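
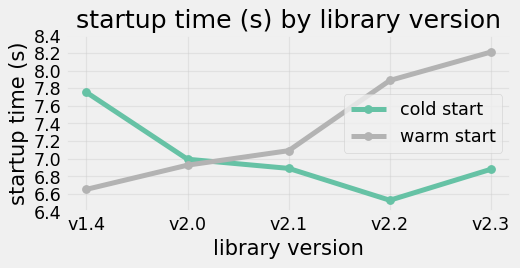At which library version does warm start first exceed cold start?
v2.0: warm start ≈ 7.0 vs cold start ≈ 7.0 (not yet); v2.1: warm start ≈ 7.0 vs cold start ≈ 6.8 (first crossover).

v2.1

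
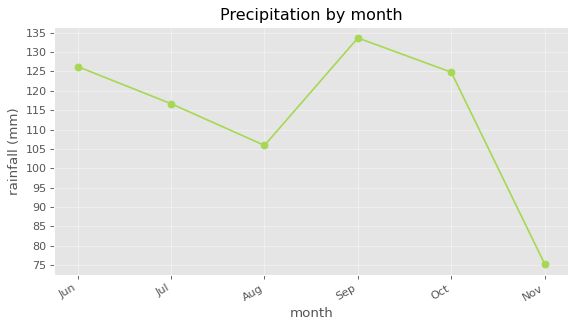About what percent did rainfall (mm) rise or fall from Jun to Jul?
≈ -8%

Jun ≈ 125, Jul ≈ 115; (115 − 125) / 125 ≈ -8%.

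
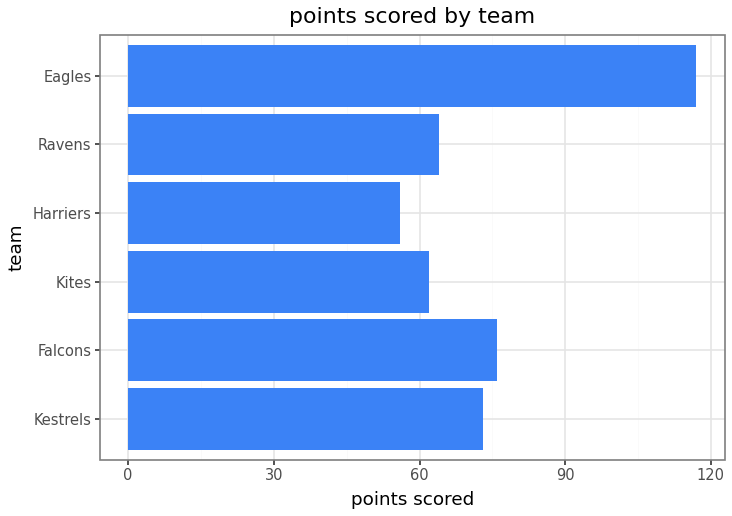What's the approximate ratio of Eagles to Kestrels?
Eagles ≈ 120, Kestrels ≈ 70; 120/70 ≈ 1.71.

≈ 1.71×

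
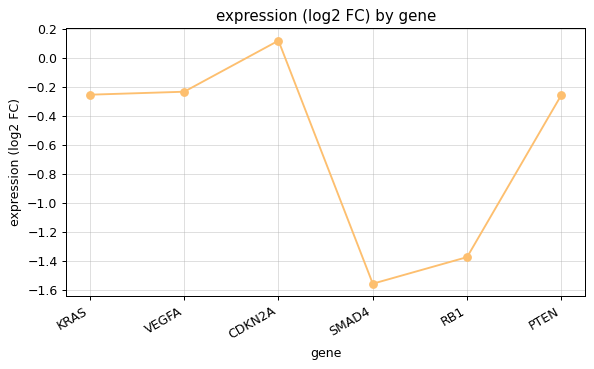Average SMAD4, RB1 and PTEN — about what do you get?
(-1.6 + -1.4 + -0.2) / 3 ≈ -1.07.

≈ -1.07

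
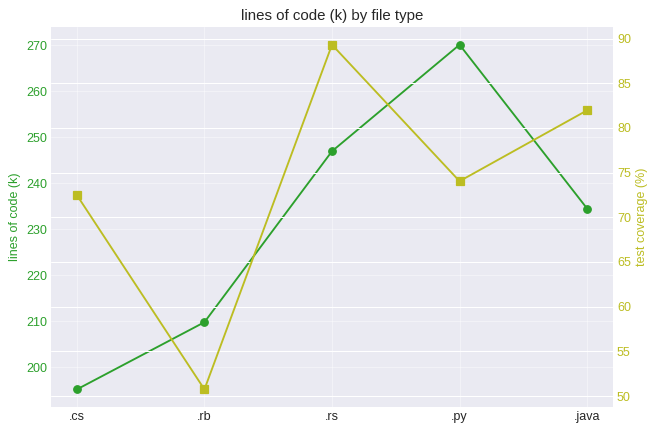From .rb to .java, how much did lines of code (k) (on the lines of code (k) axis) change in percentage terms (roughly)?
.rb ≈ 210, .java ≈ 230; (230 − 210) / 210 ≈ +9.5%.

≈ +9.5%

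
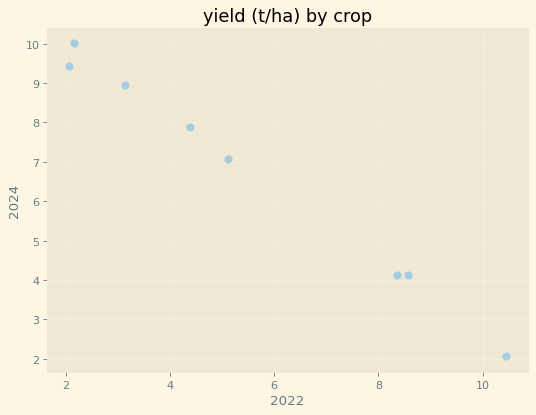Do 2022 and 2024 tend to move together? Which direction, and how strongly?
negative, strong

Points are negatively correlated; strong (|r| ≈ 1.0).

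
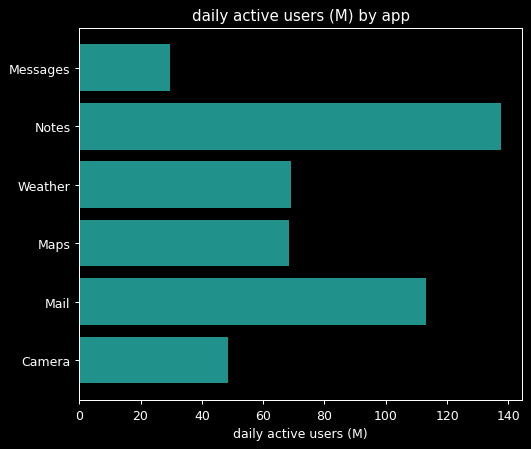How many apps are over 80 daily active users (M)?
Above 80: Notes, Mail.

2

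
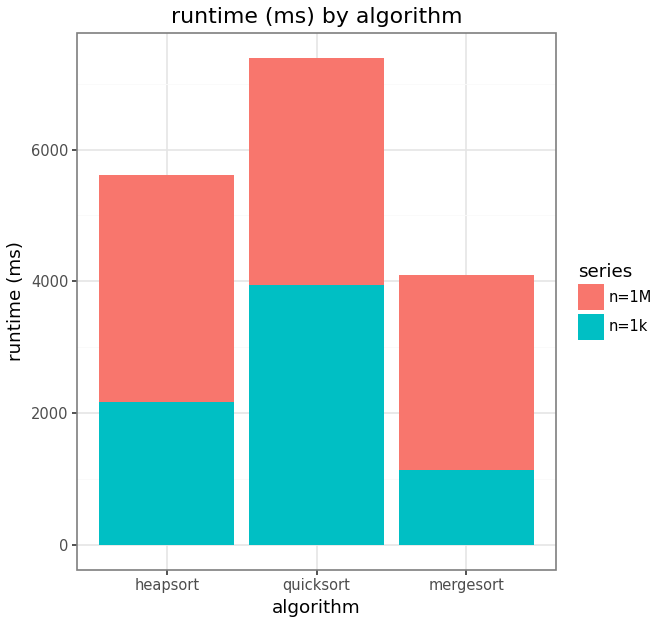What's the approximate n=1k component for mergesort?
n=1k top ≈ 1000, bottom ≈ 0; segment ≈ 1000.

≈ 1000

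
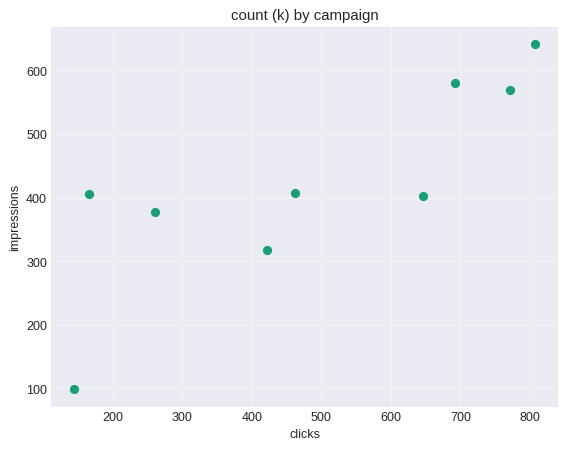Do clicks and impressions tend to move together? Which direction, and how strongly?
positive, strong

Points are positively correlated; strong (|r| ≈ 0.8).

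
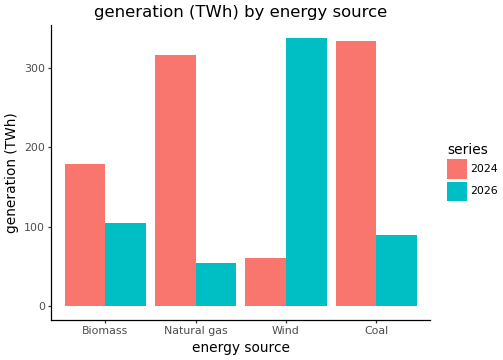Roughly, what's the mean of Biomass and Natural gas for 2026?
(100 + 50) / 2 ≈ 75.

≈ 75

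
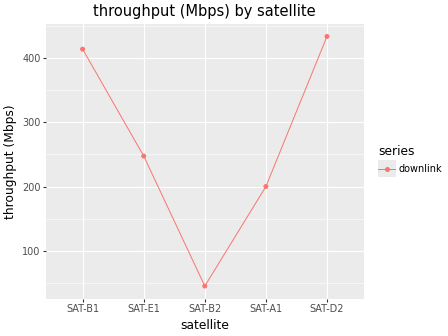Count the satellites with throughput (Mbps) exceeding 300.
Above 300: SAT-B1, SAT-D2.

2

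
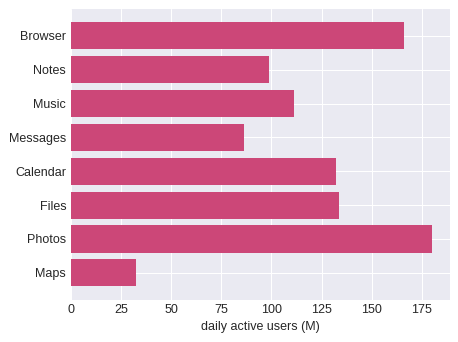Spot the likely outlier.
Maps ≈ 40; the rest sit between ≈ 80 and ≈ 180.

Maps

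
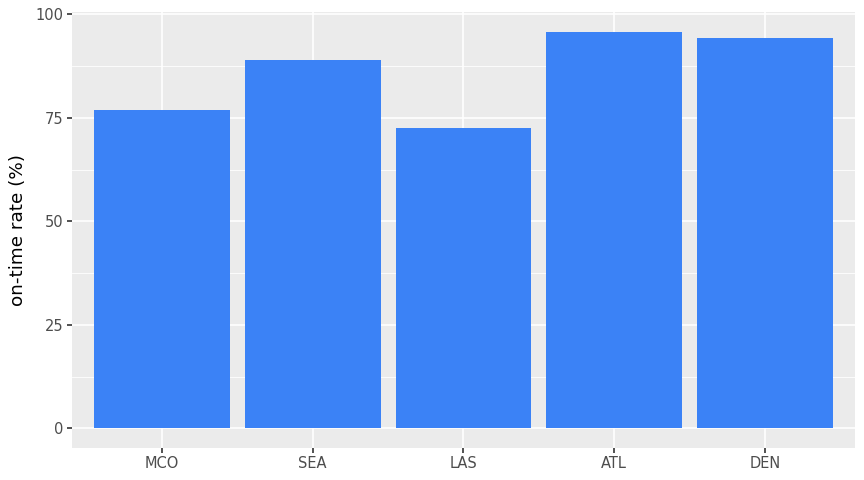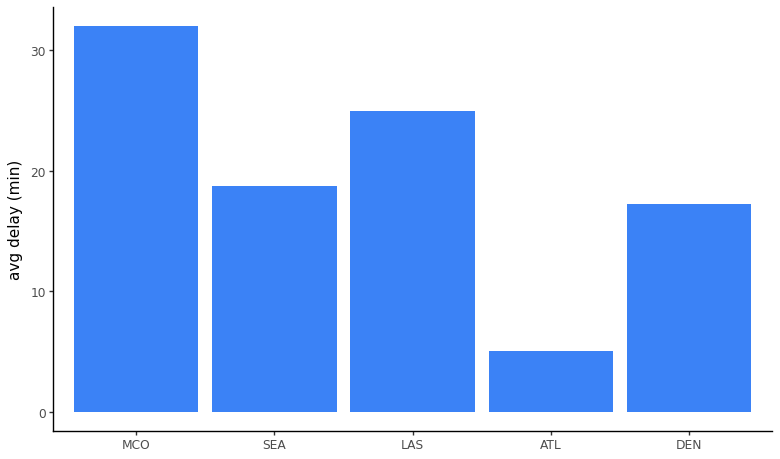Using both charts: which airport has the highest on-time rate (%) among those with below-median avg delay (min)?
Chart 2 median avg delay (min) ≈ 20; below-median airports: ATL, DEN. Among those, ATL has the highest on-time rate (%) (≈ 100).

ATL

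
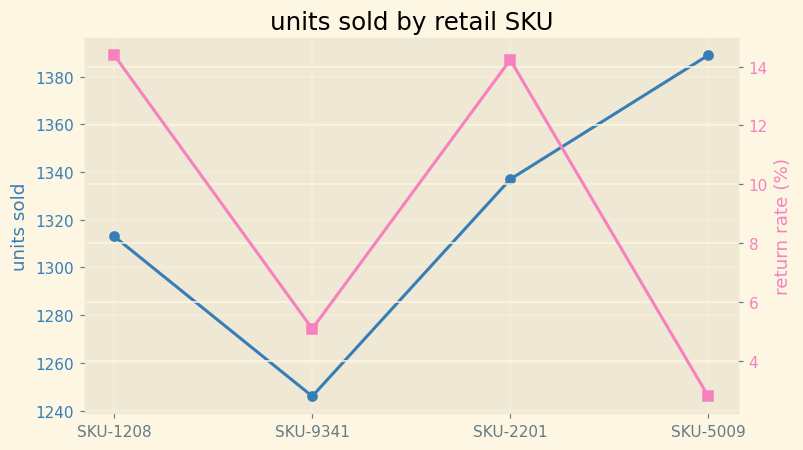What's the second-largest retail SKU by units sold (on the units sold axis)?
SKU-2201

Top 3 (on the units sold axis): SKU-5009 ≈ 1380, SKU-2201 ≈ 1340, SKU-1208 ≈ 1320.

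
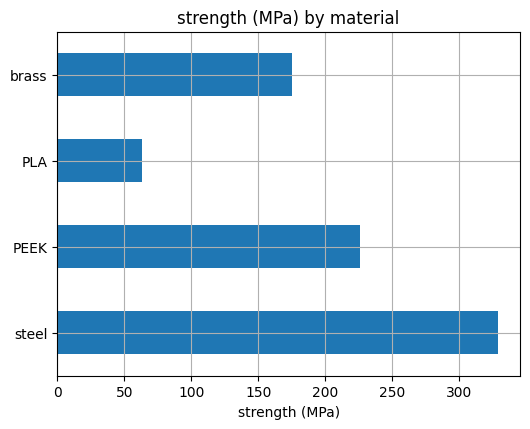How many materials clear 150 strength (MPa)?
Above 150: steel, PEEK, brass.

3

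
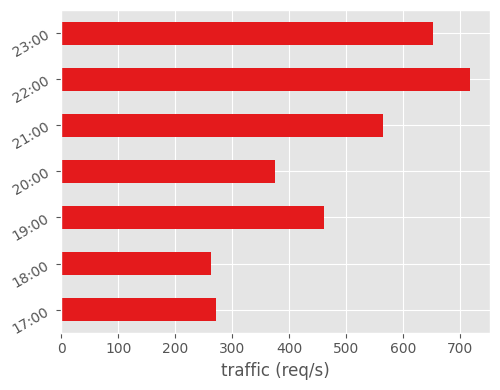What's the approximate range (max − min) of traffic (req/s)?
≈ 400

Max 22:00 ≈ 700, min 18:00 ≈ 300; range ≈ 400.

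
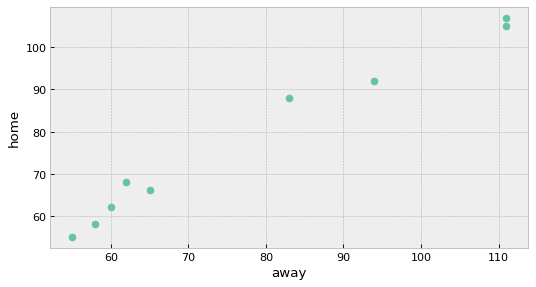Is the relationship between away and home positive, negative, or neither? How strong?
positive, strong

Points are positively correlated; strong (|r| ≈ 1.0).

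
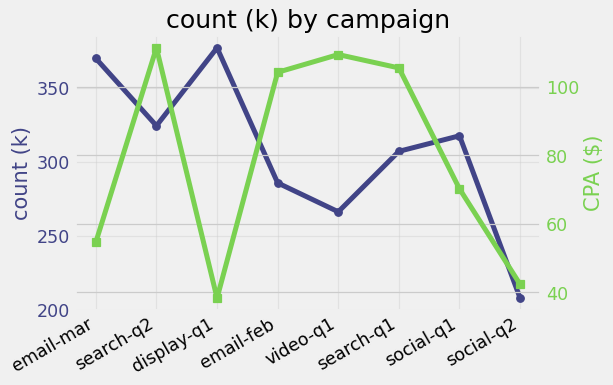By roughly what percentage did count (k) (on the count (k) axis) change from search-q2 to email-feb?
search-q2 ≈ 320, email-feb ≈ 280; (280 − 320) / 320 ≈ -12.5%.

≈ -12.5%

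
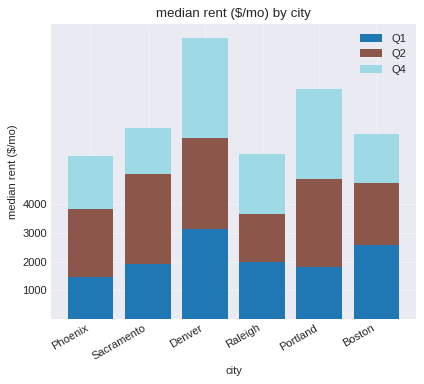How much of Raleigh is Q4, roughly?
Q4 top ≈ 6000, bottom ≈ 4000; segment ≈ 2000.

≈ 2000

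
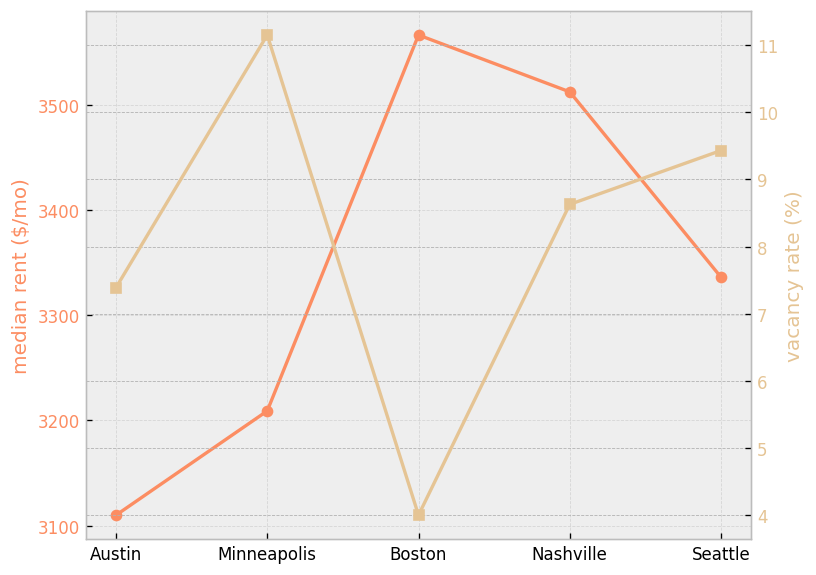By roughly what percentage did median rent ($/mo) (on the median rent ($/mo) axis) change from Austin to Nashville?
≈ +12.9%

Austin ≈ 3100, Nashville ≈ 3500; (3500 − 3100) / 3100 ≈ +12.9%.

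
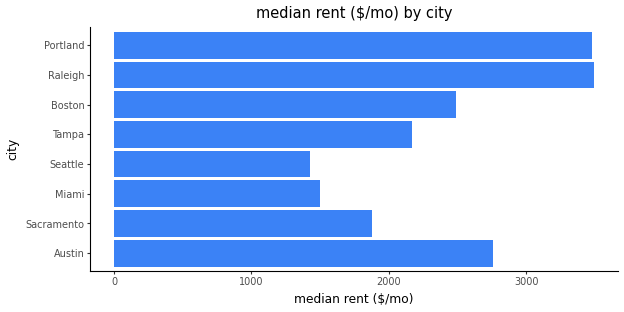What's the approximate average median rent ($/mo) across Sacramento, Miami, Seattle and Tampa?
≈ 1750

(2000 + 1500 + 1500 + 2000) / 4 ≈ 1750.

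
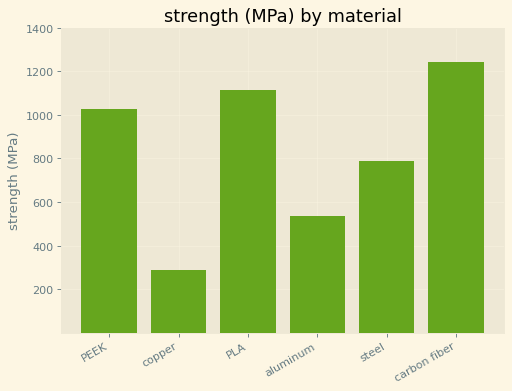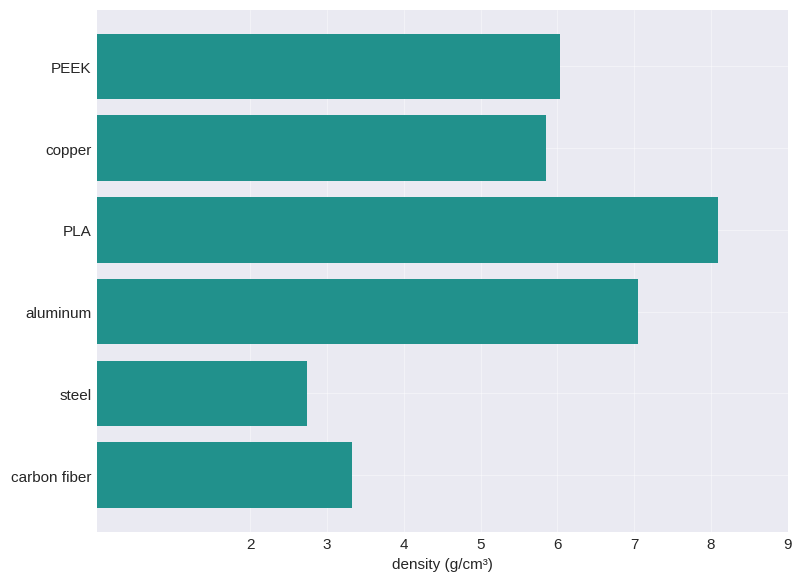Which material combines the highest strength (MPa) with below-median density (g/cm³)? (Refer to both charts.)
carbon fiber

Chart 2 median density (g/cm³) ≈ 6; below-median materials: copper, steel, carbon fiber. Among those, carbon fiber has the highest strength (MPa) (≈ 1200).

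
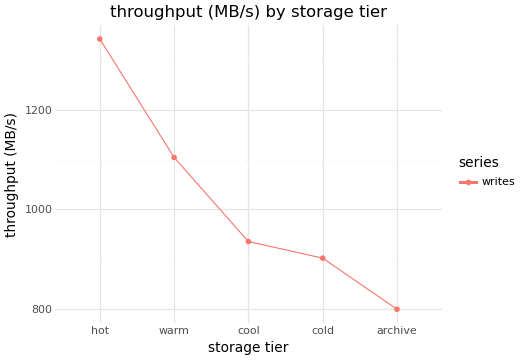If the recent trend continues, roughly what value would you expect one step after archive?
Last three: 950, 900, 800 → slope ≈ -75/step → next ≈ 725.

≈ 725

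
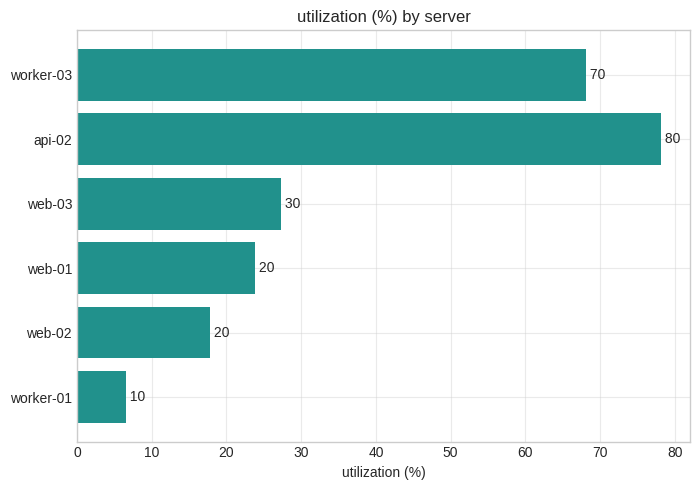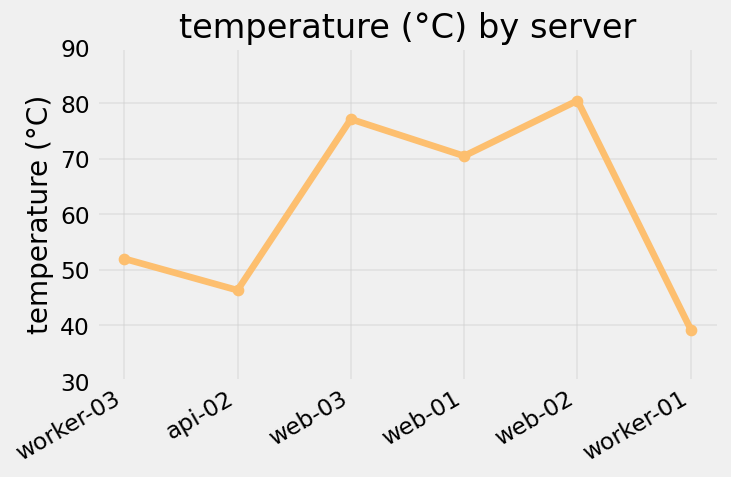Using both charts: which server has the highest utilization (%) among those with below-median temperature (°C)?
api-02

Chart 2 median temperature (°C) ≈ 60; below-median servers: worker-03, api-02, worker-01. Among those, api-02 has the highest utilization (%) (≈ 80).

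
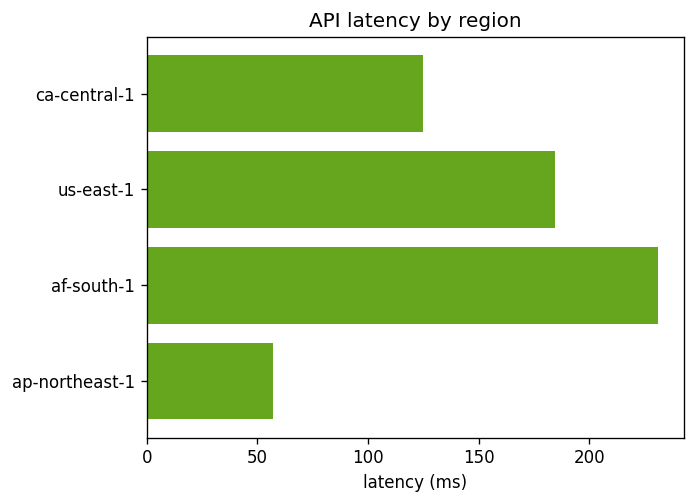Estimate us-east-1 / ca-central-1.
≈ 1.5×

us-east-1 ≈ 180, ca-central-1 ≈ 120; 180/120 ≈ 1.5.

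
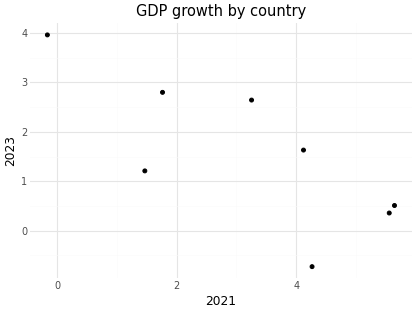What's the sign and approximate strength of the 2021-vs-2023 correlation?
negative, strong

Points are negatively correlated; strong (|r| ≈ 0.8).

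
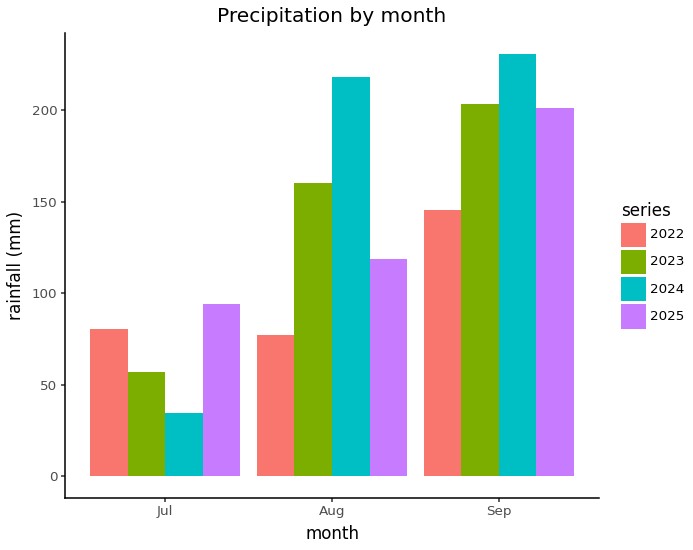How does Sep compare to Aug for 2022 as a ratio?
Sep ≈ 140, Aug ≈ 80; 140/80 ≈ 1.75.

≈ 1.75×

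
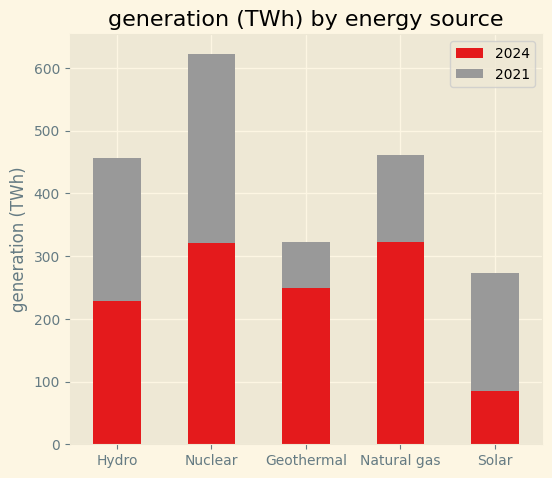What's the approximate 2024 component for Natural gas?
2024 top ≈ 300, bottom ≈ 0; segment ≈ 300.

≈ 300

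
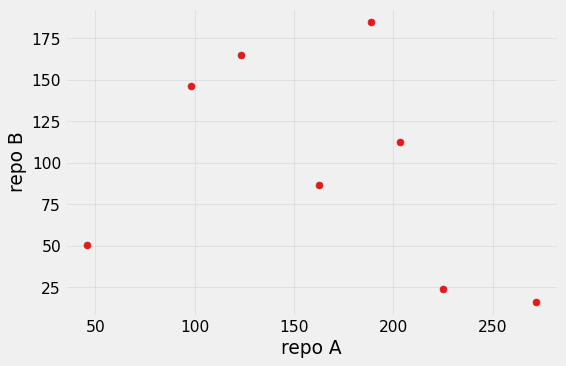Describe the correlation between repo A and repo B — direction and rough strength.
negative, weak

Points are negatively correlated; weak (|r| ≈ 0.3).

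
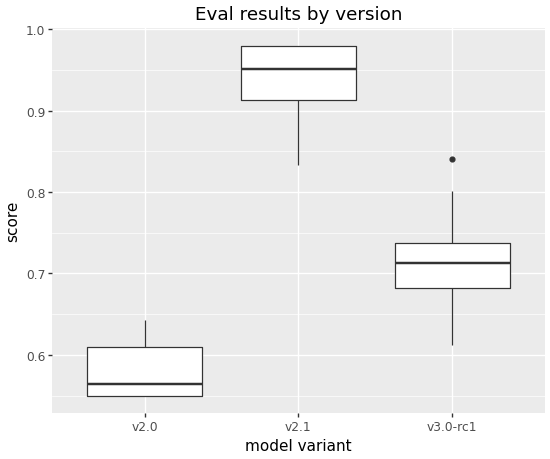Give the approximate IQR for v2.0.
≈ 0.05

Q3 ≈ 0.60, Q1 ≈ 0.55; IQR ≈ 0.05.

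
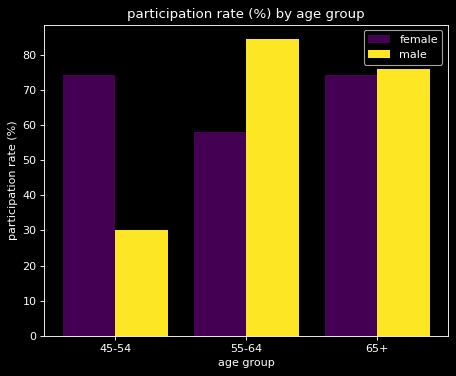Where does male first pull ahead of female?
45-54: male ≈ 30 vs female ≈ 70 (not yet); 55-64: male ≈ 80 vs female ≈ 60 (first crossover).

55-64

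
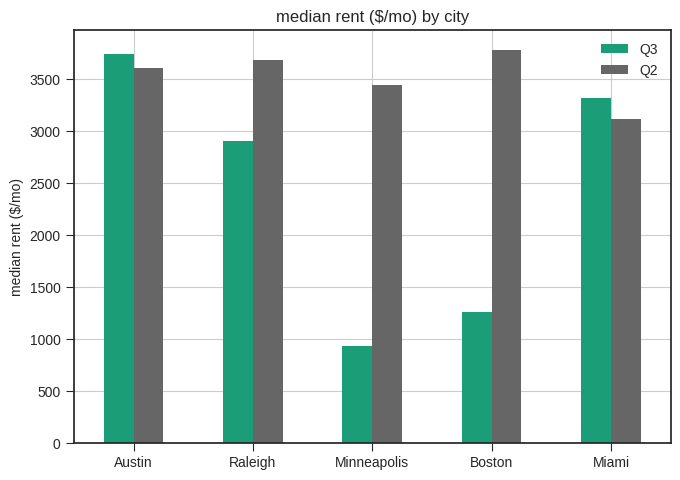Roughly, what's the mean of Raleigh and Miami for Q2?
(3500 + 3000) / 2 ≈ 3250.

≈ 3250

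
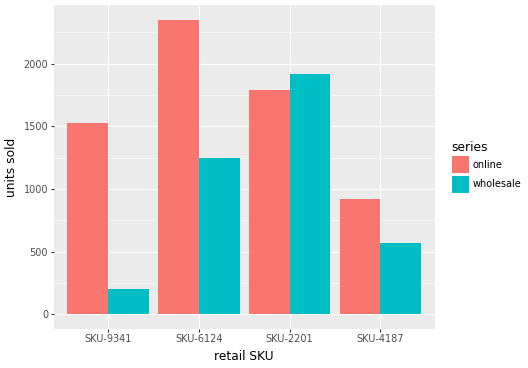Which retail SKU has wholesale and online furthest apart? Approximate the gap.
SKU-9341, ≈ 1400

SKU-9341: wholesale ≈ 200, online ≈ 1600 → gap ≈ 1400. Next-largest (SKU-6124) is only ≈ 1200.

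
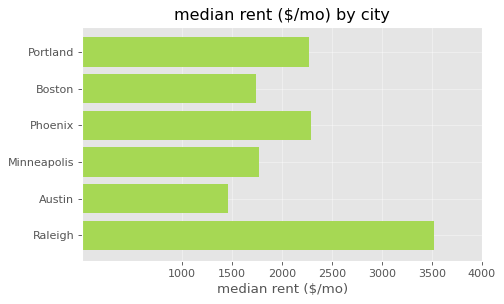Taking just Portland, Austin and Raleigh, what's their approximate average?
(2500 + 1500 + 3500) / 3 ≈ 2500.

≈ 2500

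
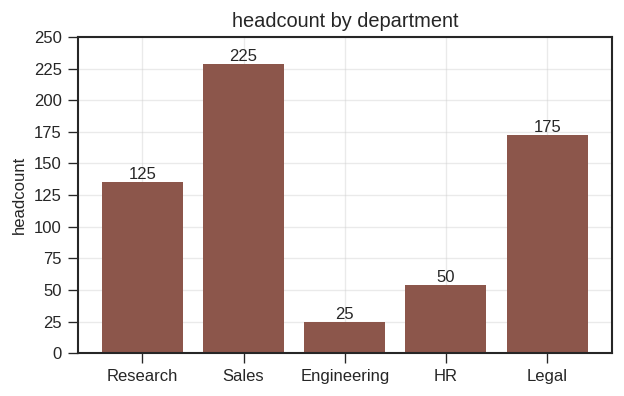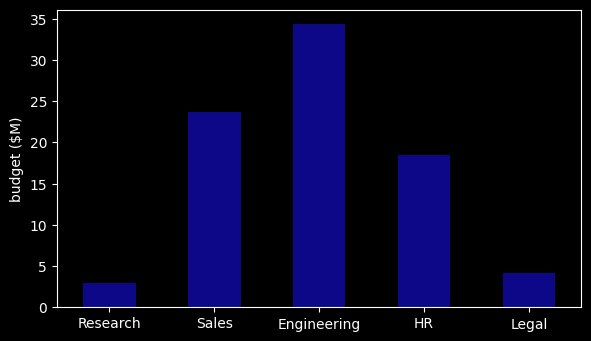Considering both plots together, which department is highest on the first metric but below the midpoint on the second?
Chart 2 median budget ($M) ≈ 20; below-median departments: Research, Legal. Among those, Legal has the highest headcount (≈ 175).

Legal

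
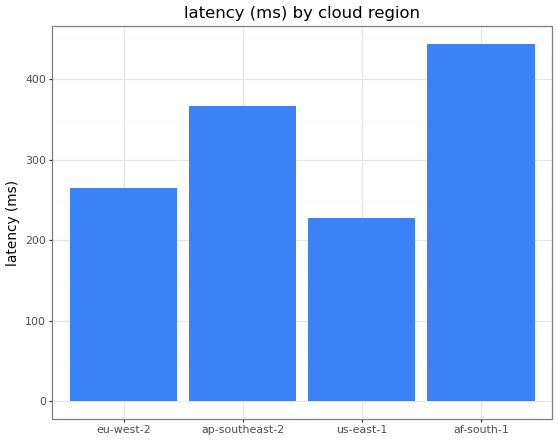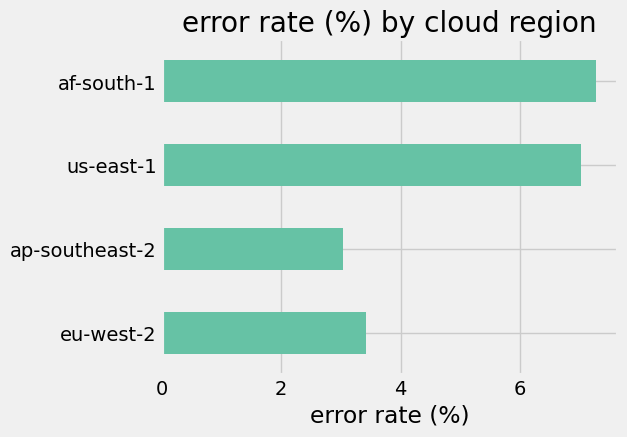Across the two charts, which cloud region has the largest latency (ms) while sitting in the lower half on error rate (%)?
ap-southeast-2

Chart 2 median error rate (%) ≈ 5; below-median cloud regions: eu-west-2, ap-southeast-2. Among those, ap-southeast-2 has the highest latency (ms) (≈ 350).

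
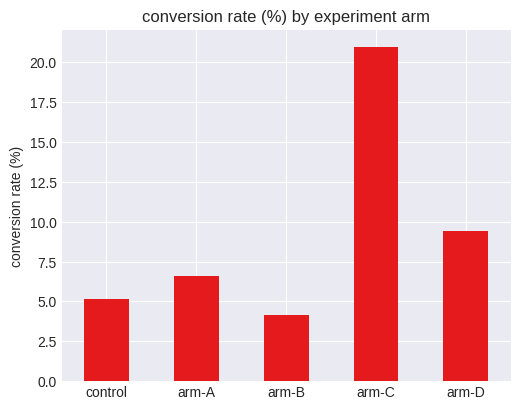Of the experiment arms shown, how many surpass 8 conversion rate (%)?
2

Above 8: arm-C, arm-D.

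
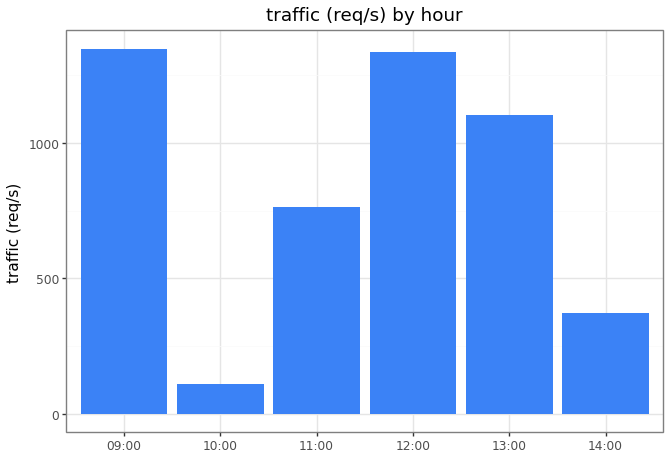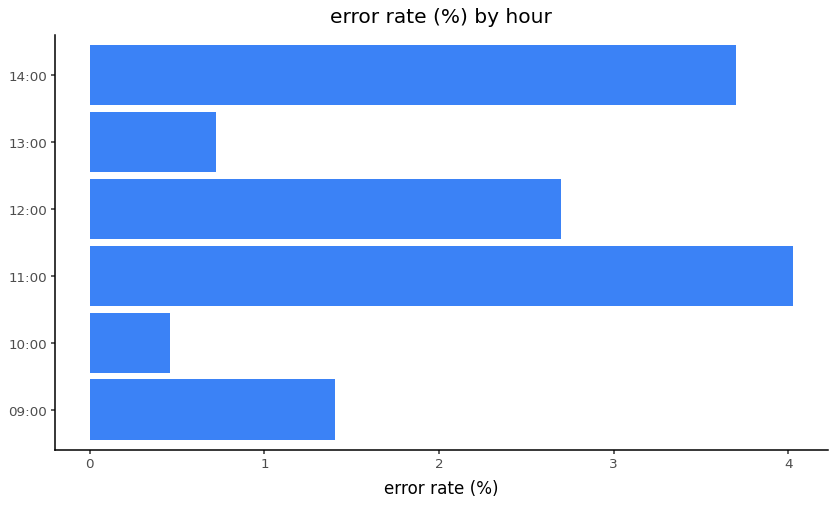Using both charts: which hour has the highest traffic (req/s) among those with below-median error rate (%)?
09:00

Chart 2 median error rate (%) ≈ 2; below-median hours: 09:00, 10:00, 13:00. Among those, 09:00 has the highest traffic (req/s) (≈ 1400).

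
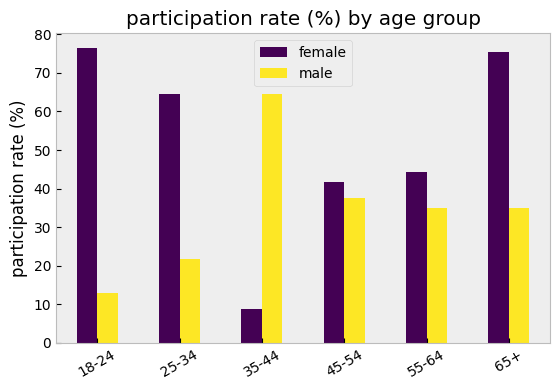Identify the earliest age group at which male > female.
35-44

25-34: male ≈ 20 vs female ≈ 60 (not yet); 35-44: male ≈ 60 vs female ≈ 10 (first crossover).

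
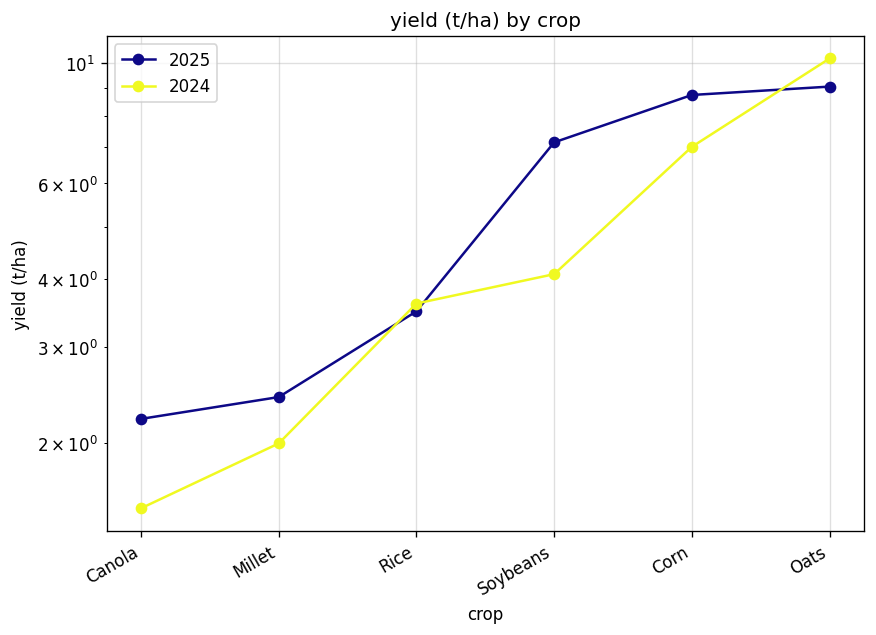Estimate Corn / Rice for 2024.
≈ 1.75×

Corn ≈ 7, Rice ≈ 4; 7/4 ≈ 1.75.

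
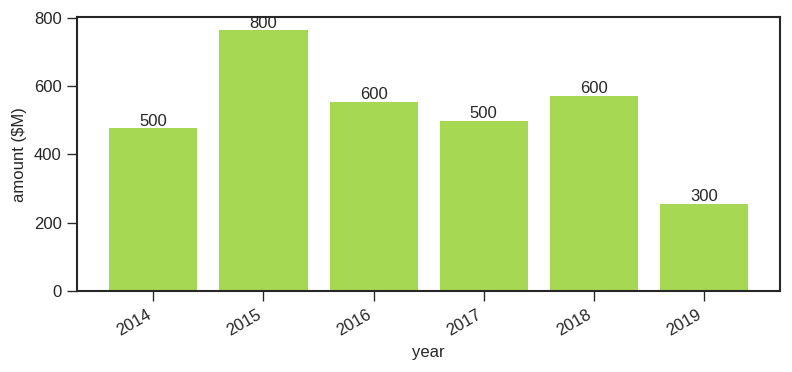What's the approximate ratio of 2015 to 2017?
≈ 1.6×

2015 ≈ 800, 2017 ≈ 500; 800/500 ≈ 1.6.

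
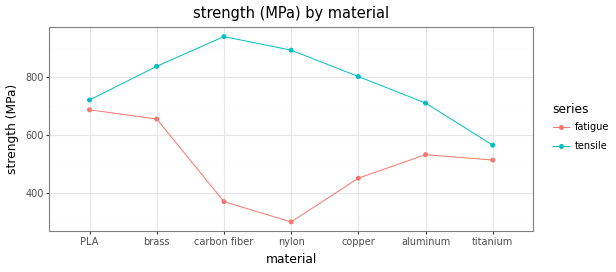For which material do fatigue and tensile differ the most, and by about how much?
nylon, ≈ 600 MPa

nylon: fatigue ≈ 300, tensile ≈ 900 → gap ≈ 600. Next-largest (carbon fiber) is only ≈ 500.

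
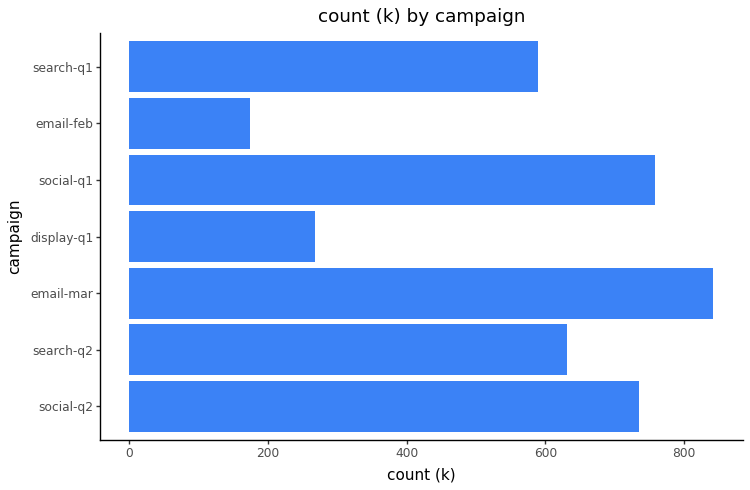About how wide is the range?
≈ 600

Max email-mar ≈ 800, min email-feb ≈ 200; range ≈ 600.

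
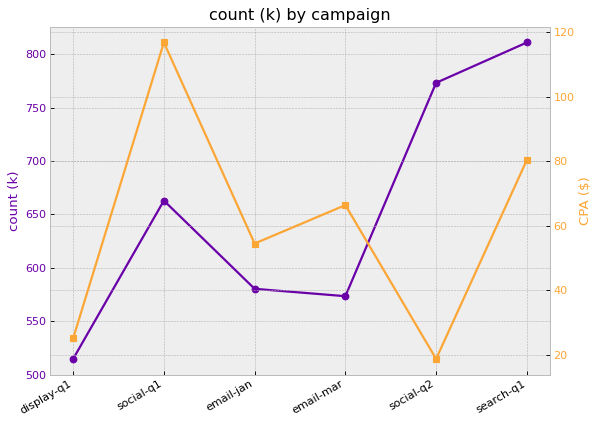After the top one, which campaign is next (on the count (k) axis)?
social-q2

Top 3 (on the count (k) axis): search-q1 ≈ 800, social-q2 ≈ 775, social-q1 ≈ 675.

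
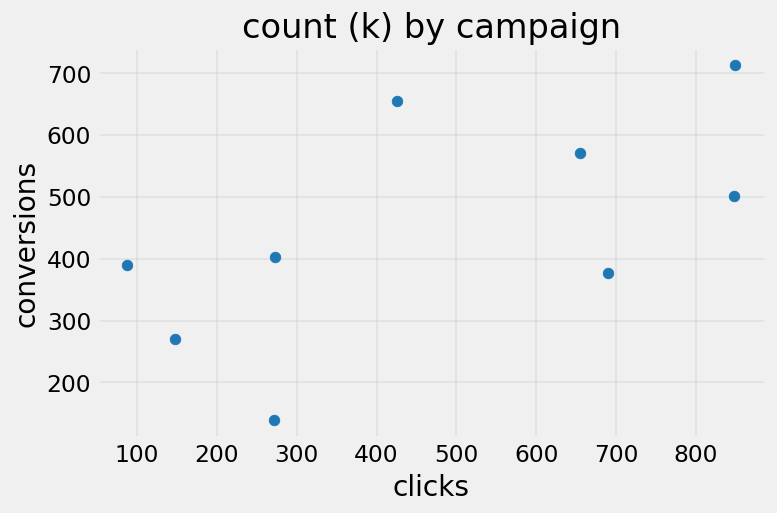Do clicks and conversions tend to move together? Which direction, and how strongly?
positive, moderate

Points are positively correlated; moderate (|r| ≈ 0.6).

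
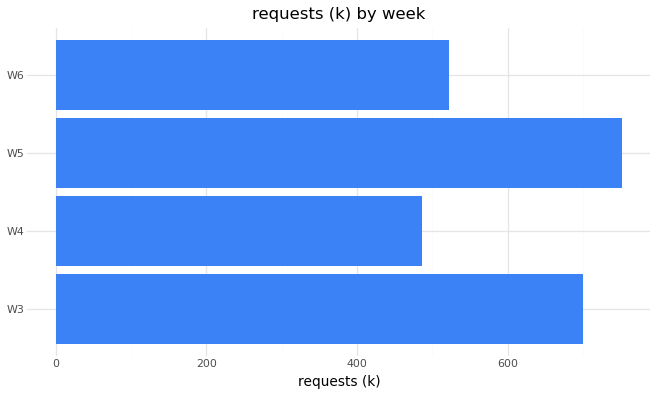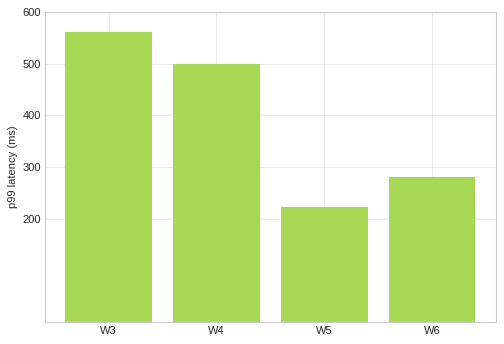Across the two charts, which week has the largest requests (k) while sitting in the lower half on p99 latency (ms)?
W5

Chart 2 median p99 latency (ms) ≈ 400; below-median weeks: W5, W6. Among those, W5 has the highest requests (k) (≈ 800).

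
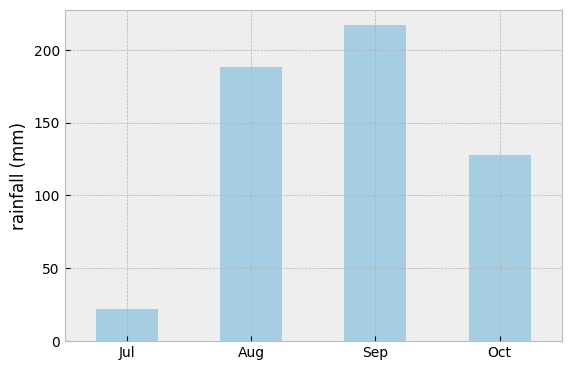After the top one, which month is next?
Aug

Top 3: Sep ≈ 220, Aug ≈ 180, Oct ≈ 120.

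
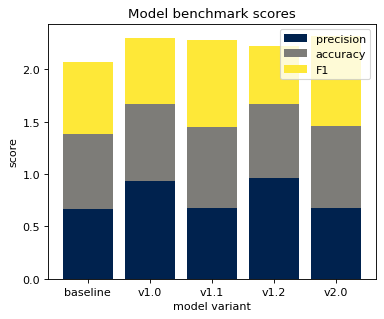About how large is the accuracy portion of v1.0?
≈ 0.6

accuracy top ≈ 1.6, bottom ≈ 1.0; segment ≈ 0.6.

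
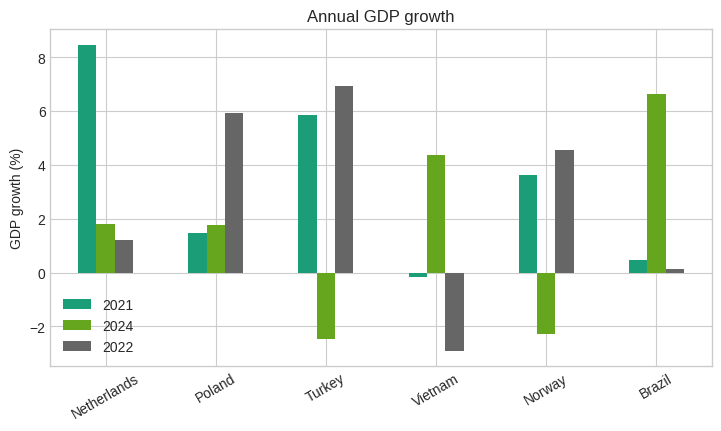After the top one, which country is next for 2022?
Poland

Top 3 for 2022: Turkey ≈ 7, Poland ≈ 6, Norway ≈ 5.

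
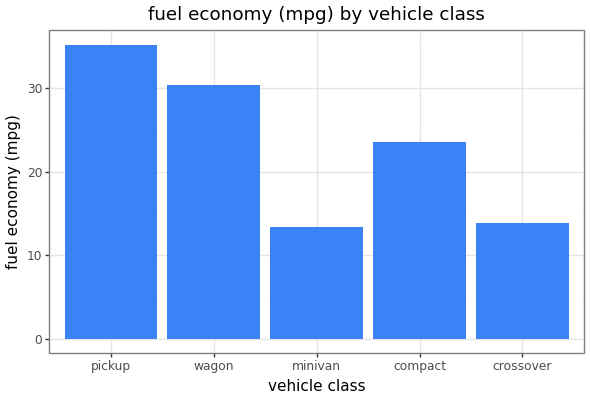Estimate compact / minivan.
≈ 1.67×

compact ≈ 25, minivan ≈ 15; 25/15 ≈ 1.67.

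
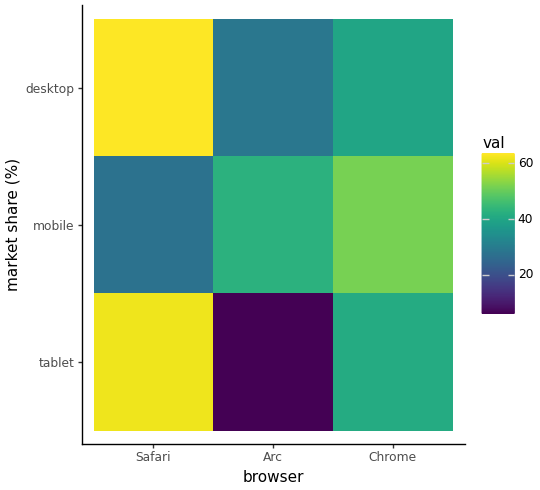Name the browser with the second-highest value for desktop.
Chrome

Top 3 for desktop: Safari ≈ 65, Chrome ≈ 40, Arc ≈ 30.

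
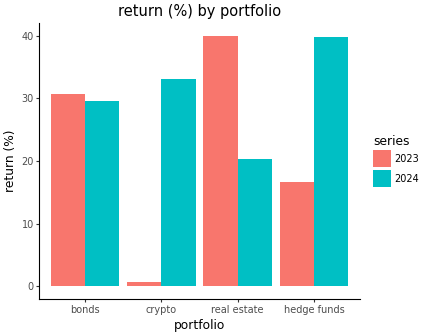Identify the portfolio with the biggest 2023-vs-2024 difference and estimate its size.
crypto: 2023 ≈ 0, 2024 ≈ 35 → gap ≈ 35. Next-largest (hedge funds) is only ≈ 25.

crypto, ≈ 35 %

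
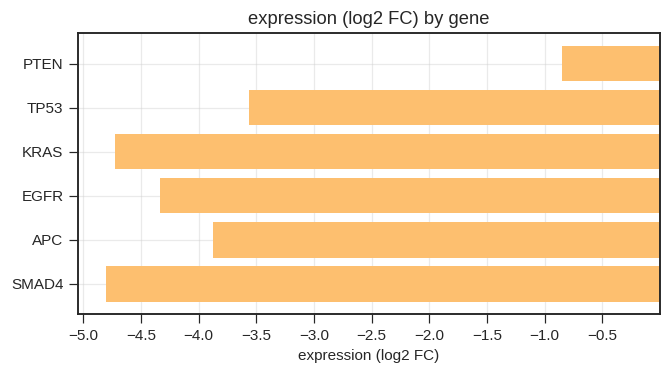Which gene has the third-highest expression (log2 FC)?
Top 4: PTEN ≈ -1.0, TP53 ≈ -3.5, APC ≈ -4.0, EGFR ≈ -4.5.

APC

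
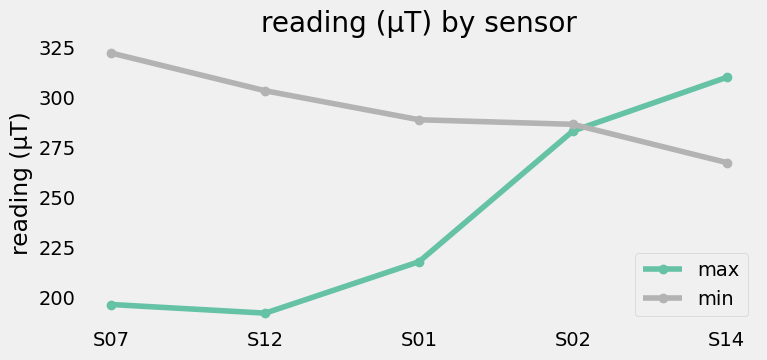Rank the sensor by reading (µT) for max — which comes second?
S02

Top 3 for max: S14 ≈ 320, S02 ≈ 280, S01 ≈ 220.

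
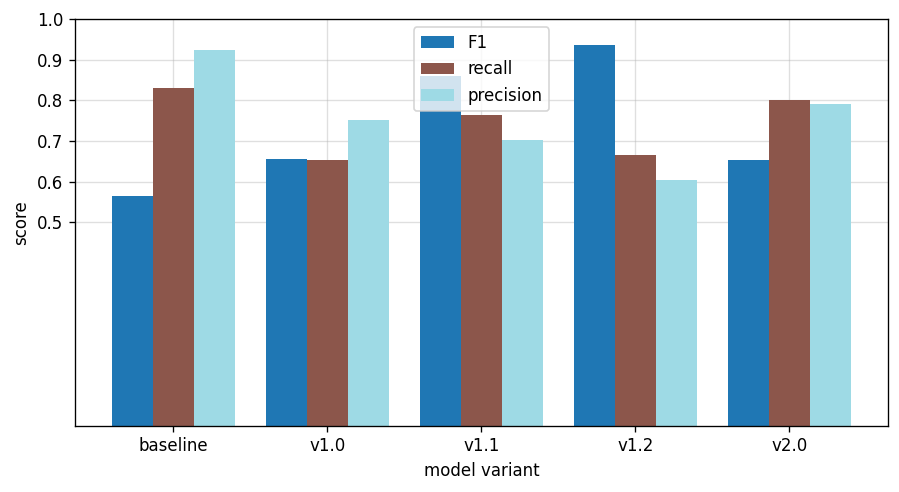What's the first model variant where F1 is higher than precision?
v1.0: F1 ≈ 0.7 vs precision ≈ 0.8 (not yet); v1.1: F1 ≈ 0.9 vs precision ≈ 0.7 (first crossover).

v1.1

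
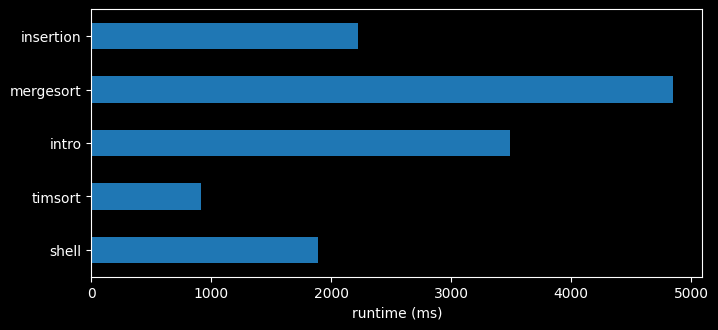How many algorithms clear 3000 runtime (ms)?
Above 3000: intro, mergesort.

2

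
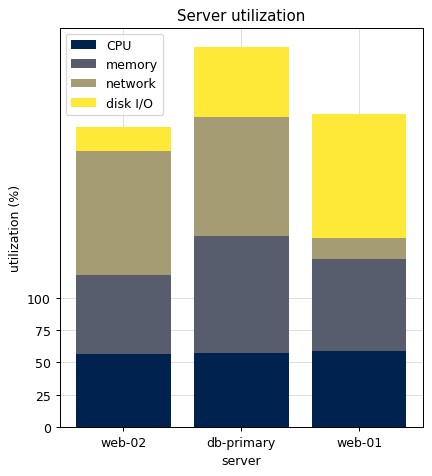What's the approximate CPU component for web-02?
≈ 50

CPU top ≈ 50, bottom ≈ 0; segment ≈ 50.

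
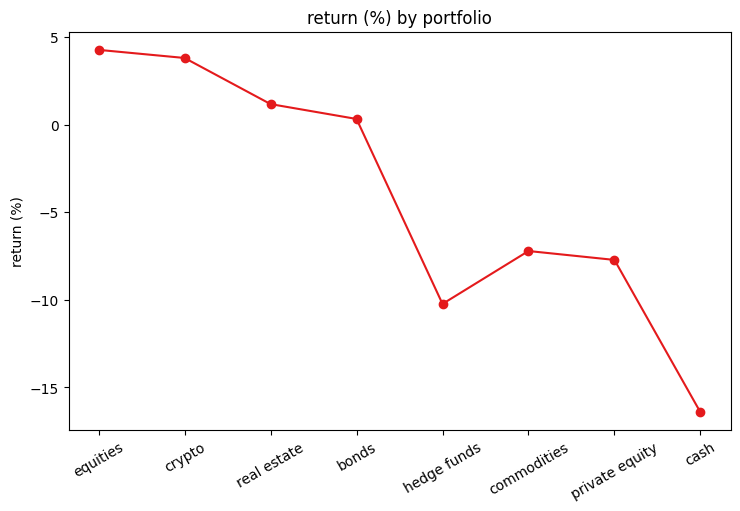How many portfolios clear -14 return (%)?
Above -14: equities, crypto, real estate, bonds, hedge funds, commodities, private equity.

7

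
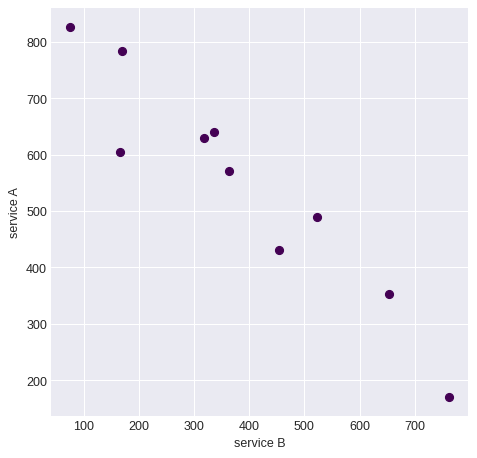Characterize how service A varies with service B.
negative, strong

Points are negatively correlated; strong (|r| ≈ 0.9).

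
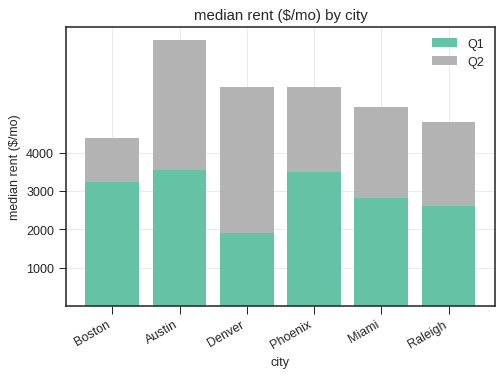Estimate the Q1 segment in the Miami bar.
Q1 top ≈ 3000, bottom ≈ 0; segment ≈ 3000.

≈ 3000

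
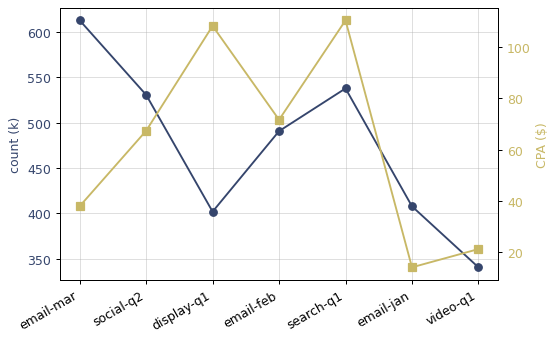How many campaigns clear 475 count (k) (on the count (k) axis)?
Above 475: email-mar, social-q2, email-feb, search-q1.

4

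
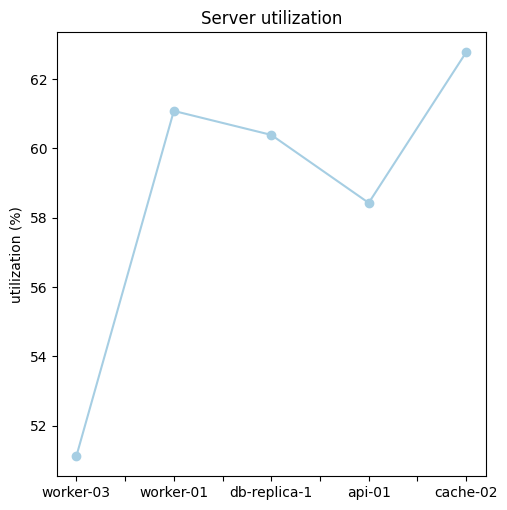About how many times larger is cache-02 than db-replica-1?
≈ 1.05×

cache-02 ≈ 63, db-replica-1 ≈ 60; 63/60 ≈ 1.05.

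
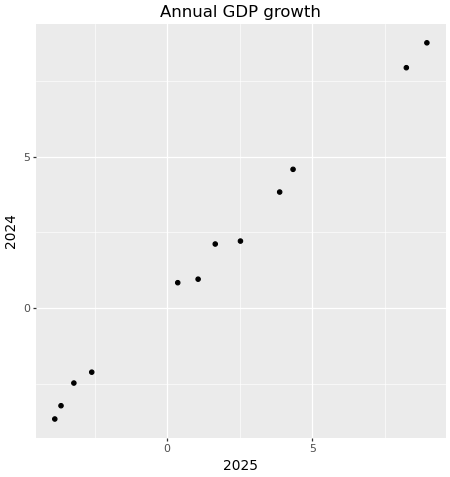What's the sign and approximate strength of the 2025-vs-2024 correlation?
positive, strong

Points are positively correlated; strong (|r| ≈ 1.0).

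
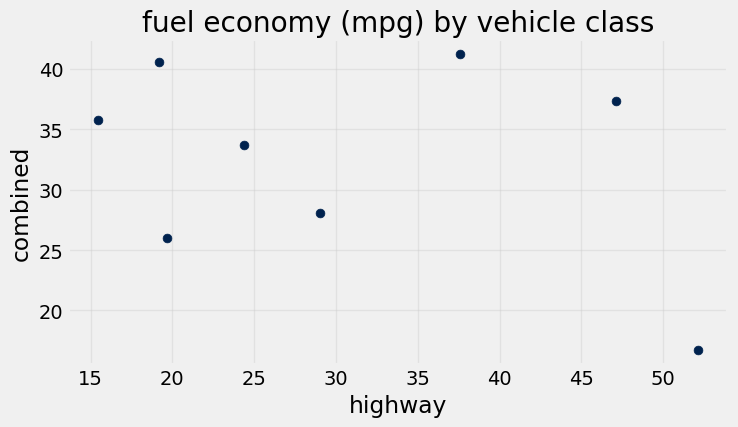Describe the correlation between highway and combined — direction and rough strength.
negative, weak

Points are negatively correlated; weak (|r| ≈ 0.3).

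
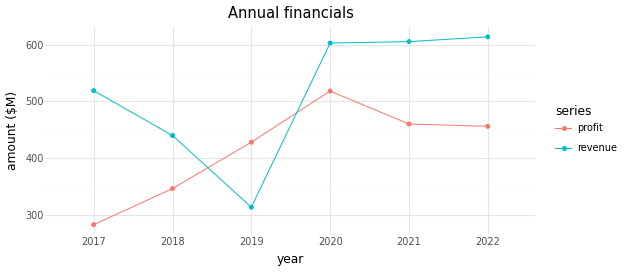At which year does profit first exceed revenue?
2018: profit ≈ 350 vs revenue ≈ 450 (not yet); 2019: profit ≈ 450 vs revenue ≈ 300 (first crossover).

2019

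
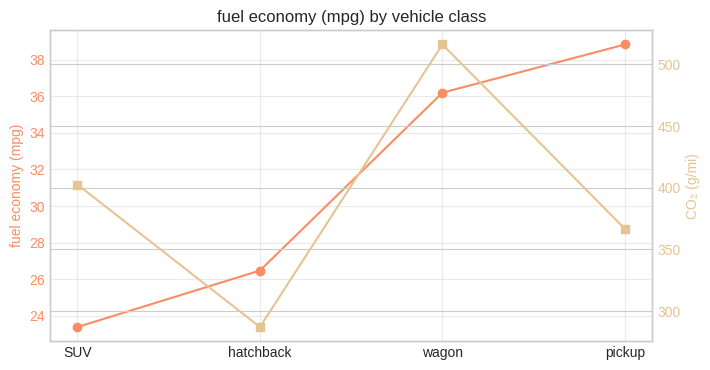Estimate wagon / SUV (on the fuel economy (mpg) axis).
wagon ≈ 36, SUV ≈ 24; 36/24 ≈ 1.5.

≈ 1.5×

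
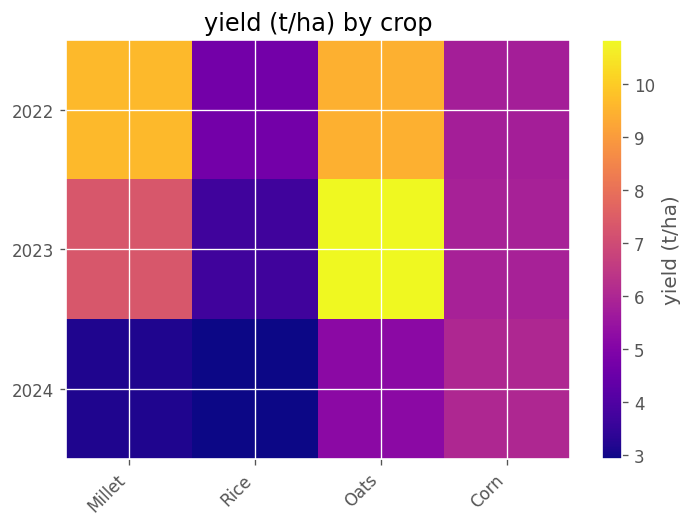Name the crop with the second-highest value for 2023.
Millet

Top 3 for 2023: Oats ≈ 11, Millet ≈ 7, Corn ≈ 6.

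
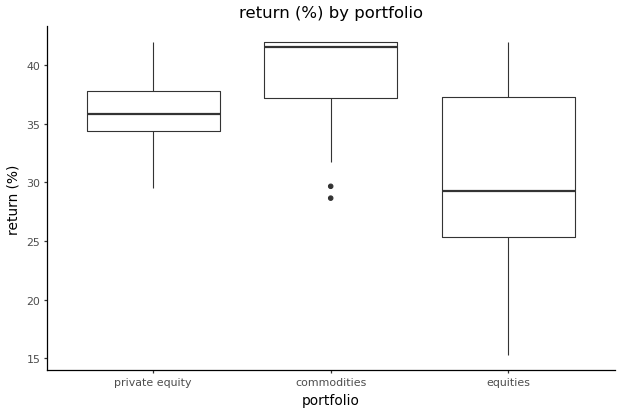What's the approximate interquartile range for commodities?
≈ 5

Q3 ≈ 42, Q1 ≈ 37; IQR ≈ 5.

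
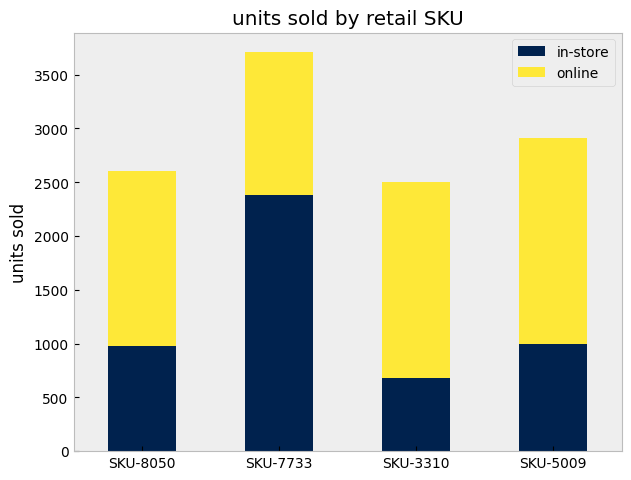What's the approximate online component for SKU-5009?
≈ 2000

online top ≈ 3000, bottom ≈ 1000; segment ≈ 2000.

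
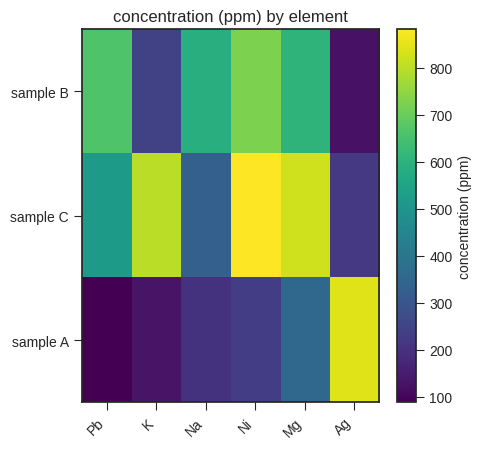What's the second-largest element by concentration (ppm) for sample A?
Mg

Top 3 for sample A: Ag ≈ 800, Mg ≈ 400, Ni ≈ 200.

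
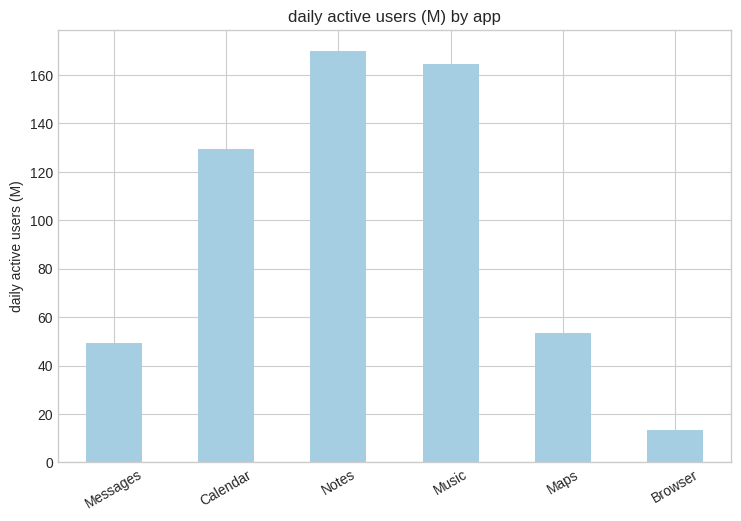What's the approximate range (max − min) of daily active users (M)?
Max Notes ≈ 160, min Browser ≈ 20; range ≈ 140.

≈ 140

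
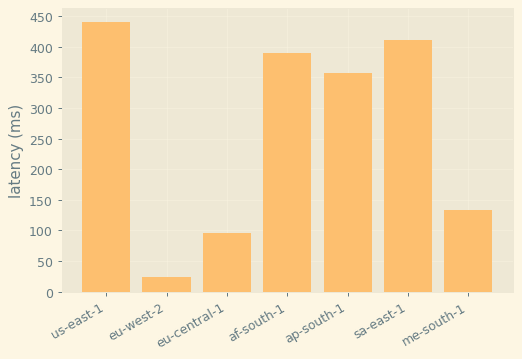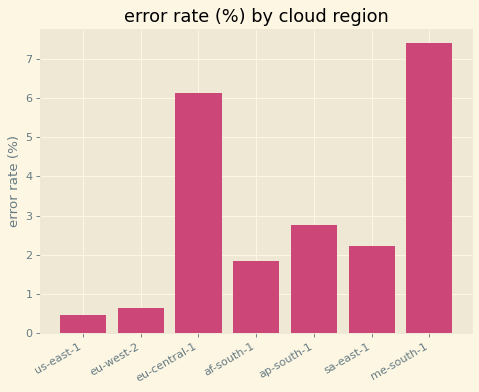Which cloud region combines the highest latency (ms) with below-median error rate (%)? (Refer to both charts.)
Chart 2 median error rate (%) ≈ 2; below-median cloud regions: us-east-1, eu-west-2, af-south-1. Among those, us-east-1 has the highest latency (ms) (≈ 450).

us-east-1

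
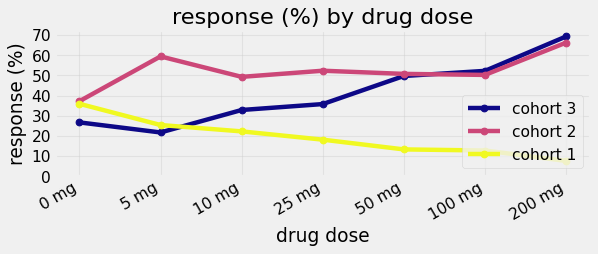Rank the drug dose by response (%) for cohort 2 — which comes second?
Top 3 for cohort 2: 200 mg ≈ 70, 5 mg ≈ 60, 25 mg ≈ 50.

5 mg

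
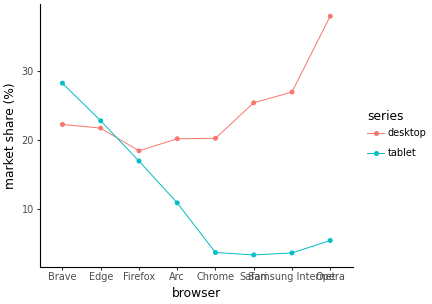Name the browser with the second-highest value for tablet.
Edge

Top 3 for tablet: Brave ≈ 30, Edge ≈ 25, Firefox ≈ 15.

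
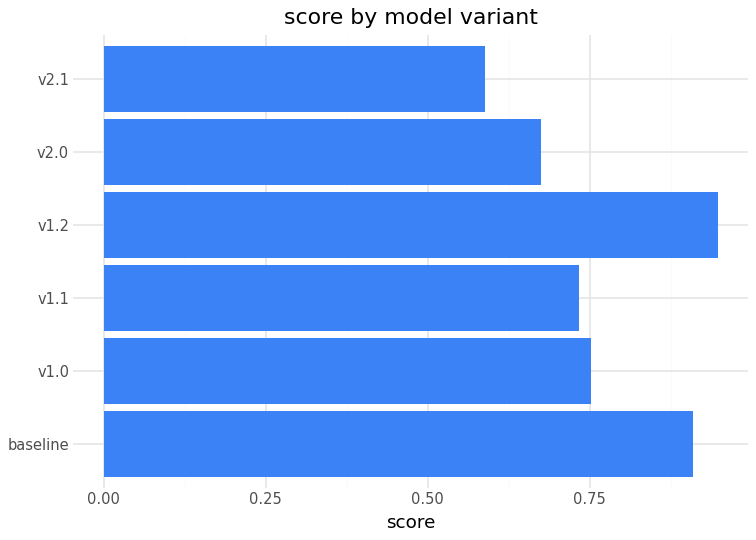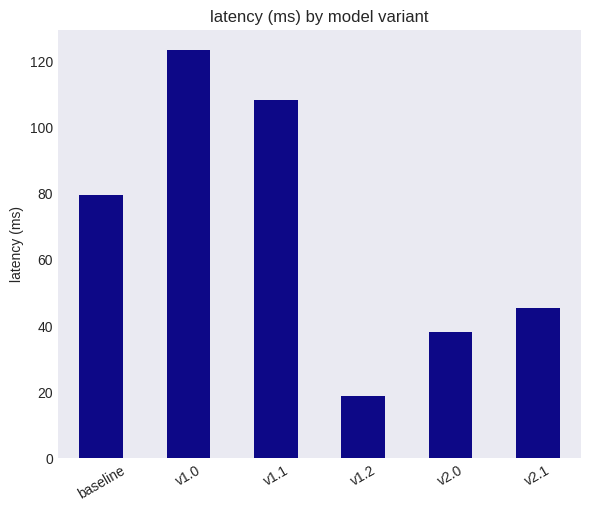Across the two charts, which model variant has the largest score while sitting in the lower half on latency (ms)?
Chart 2 median latency (ms) ≈ 60; below-median model variants: v1.2, v2.0, v2.1. Among those, v1.2 has the highest score (≈ 0.9).

v1.2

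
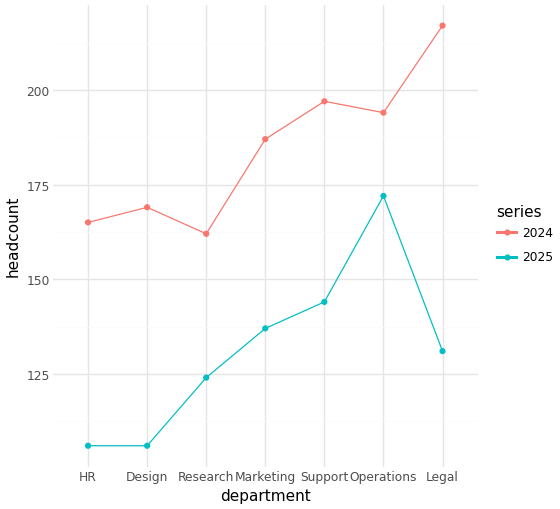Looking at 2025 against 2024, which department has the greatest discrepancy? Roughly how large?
Legal, ≈ 90

Legal: 2025 ≈ 130, 2024 ≈ 220 → gap ≈ 90. Next-largest (Design) is only ≈ 60.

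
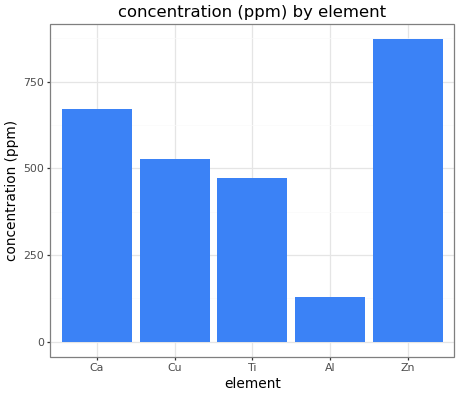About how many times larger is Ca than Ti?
≈ 1.4×

Ca ≈ 700, Ti ≈ 500; 700/500 ≈ 1.4.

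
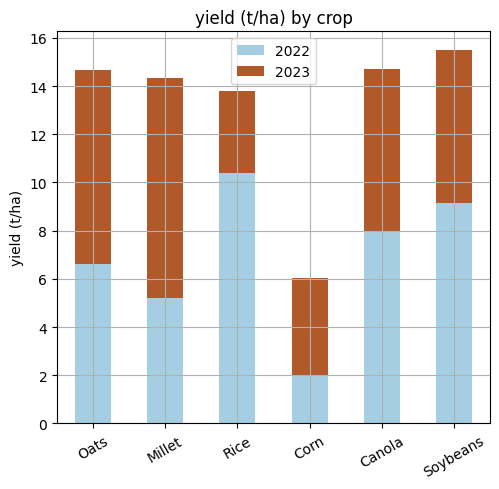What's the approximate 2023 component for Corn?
2023 top ≈ 6, bottom ≈ 2; segment ≈ 4.

≈ 4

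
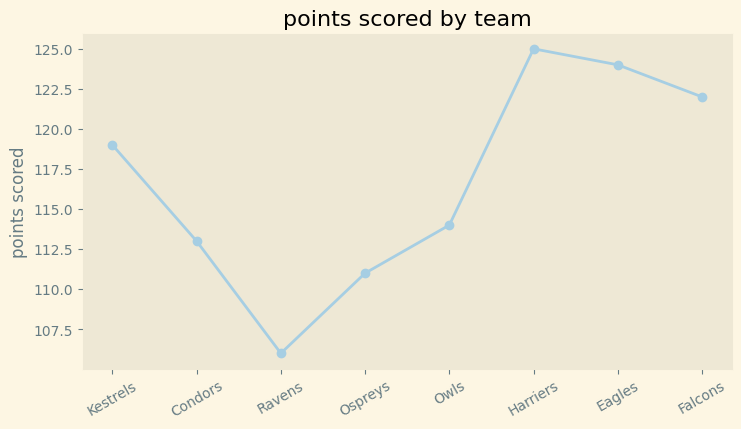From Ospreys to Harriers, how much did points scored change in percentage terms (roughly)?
Ospreys ≈ 112, Harriers ≈ 124; (124 − 112) / 112 ≈ +10.7%.

≈ +10.7%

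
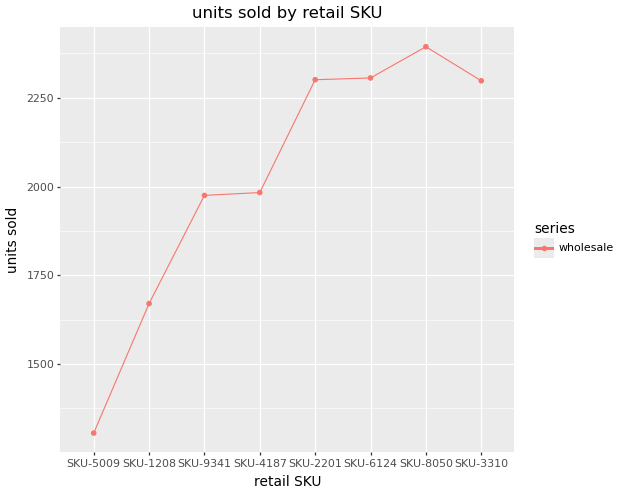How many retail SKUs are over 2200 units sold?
4

Above 2200: SKU-2201, SKU-6124, SKU-8050, SKU-3310.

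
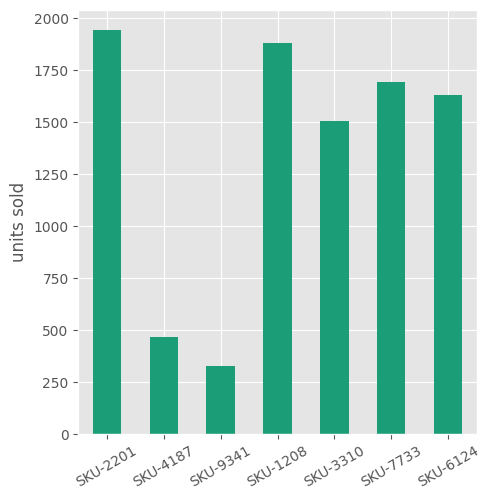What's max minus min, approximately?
≈ 1600

Max SKU-2201 ≈ 2000, min SKU-9341 ≈ 400; range ≈ 1600.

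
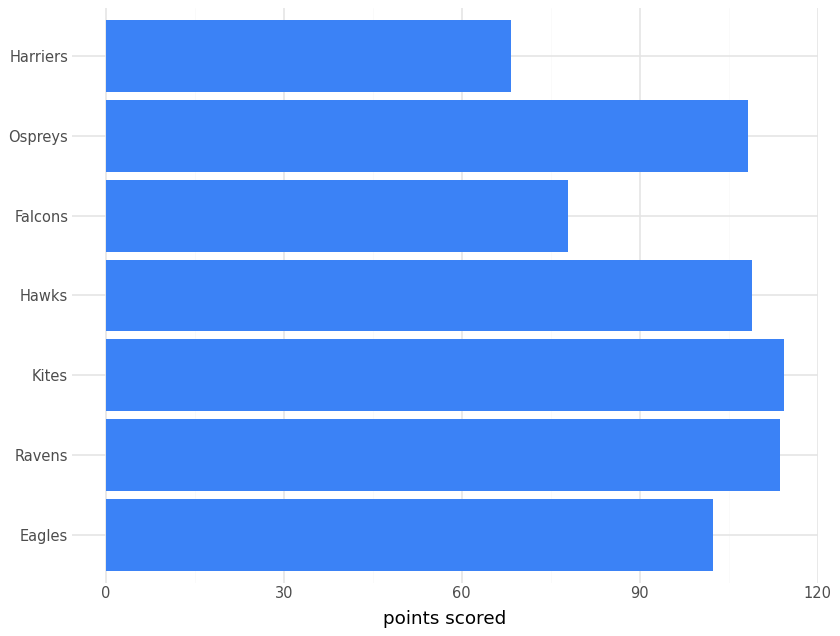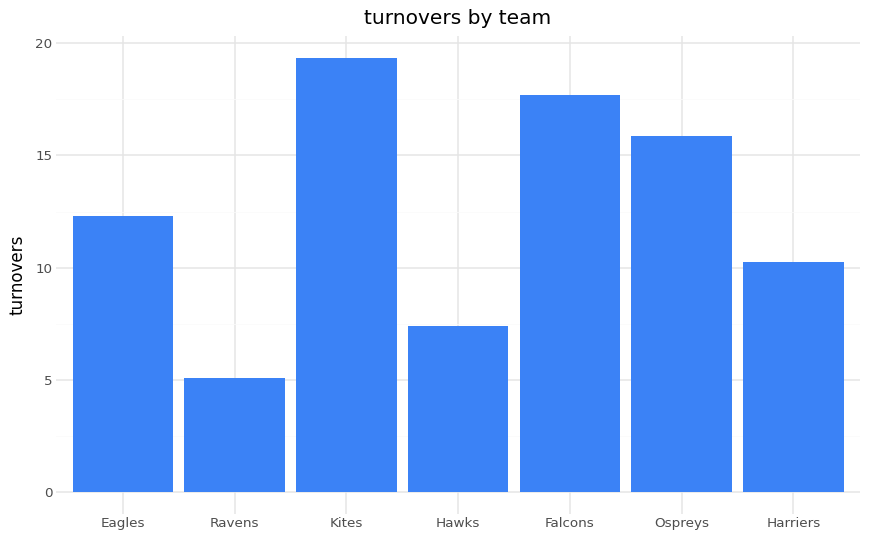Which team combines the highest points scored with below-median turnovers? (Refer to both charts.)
Chart 2 median turnovers ≈ 12; below-median teams: Ravens, Hawks, Harriers. Among those, Ravens has the highest points scored (≈ 120).

Ravens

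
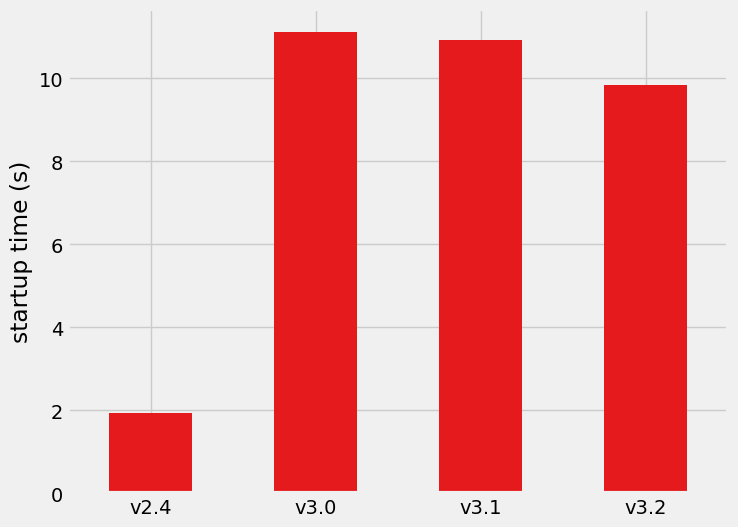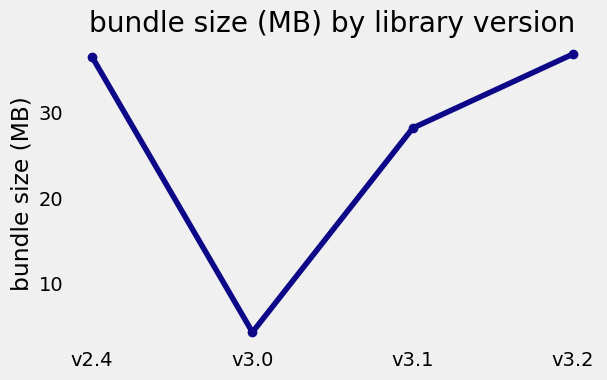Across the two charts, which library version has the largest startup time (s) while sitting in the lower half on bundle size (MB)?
Chart 2 median bundle size (MB) ≈ 30; below-median library versions: v3.0, v3.1. Among those, v3.0 has the highest startup time (s) (≈ 12).

v3.0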